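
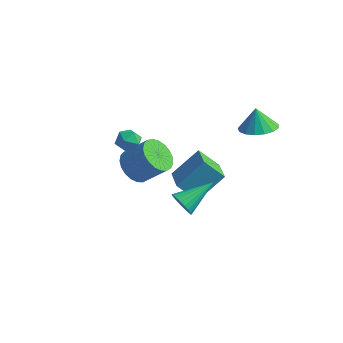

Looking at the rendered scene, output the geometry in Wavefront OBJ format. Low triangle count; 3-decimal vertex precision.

v 0.41 0.691 -1.507
v -0.635 0.371 -0.494
v 1.293 1.975 -0.192
v 0.249 1.656 0.822
v 1.491 -0.736 -0.842
v 0.447 -1.055 0.172
v 2.375 0.549 0.474
v 1.33 0.229 1.487
v 2.126 -3.578 1.553
v 2.675 -3.606 1.013
v 3.034 -1.902 2.387
v 2.471 -3.429 0.88
v 2.215 -3.275 0.85
v 1.945 -3.167 0.927
v 1.703 -3.122 1.099
v 1.525 -3.146 1.34
v 1.439 -3.236 1.614
v 1.458 -3.377 1.878
v 1.578 -3.55 2.093
v 1.782 -3.726 2.225
v 2.038 -3.88 2.255
v 2.308 -3.988 2.179
v 2.55 -4.033 2.006
v 2.727 -4.009 1.765
v 2.814 -3.92 1.492
v 2.795 -3.778 1.228
v 3.244 2.496 3.366
v 4.262 2.701 3.58
v 2.936 2.744 4.594
v 4.074 3.151 3.442
v 3.696 3.452 3.287
v 3.214 3.534 3.15
v 2.739 3.378 3.062
v 2.38 3.02 3.044
v 2.219 2.542 3.1
v 2.292 2.054 3.217
v 2.584 1.667 3.368
v 3.026 1.47 3.518
v 3.519 1.508 3.634
v 3.948 1.773 3.688
v 4.216 2.203 3.668
v -3.514 1.492 -2.108
v -2.892 0.666 -2.485
v -1.645 1.022 -1.208
v -2.266 1.848 -0.832
v -2.74 1.019 -2.732
v -1.493 1.376 -1.455
v -2.722 1.454 -2.871
v -1.475 1.811 -1.594
v -2.84 1.896 -2.879
v -1.593 2.253 -1.602
v -3.075 2.268 -2.753
v -1.828 2.624 -1.476
v -3.386 2.505 -2.516
v -2.139 2.862 -1.239
v -3.719 2.568 -2.208
v -2.472 2.924 -0.932
v -4.016 2.444 -1.883
v -2.769 2.801 -0.607
v -4.226 2.156 -1.597
v -2.979 2.512 -0.321
v -4.314 1.752 -1.4
v -3.066 2.109 -0.123
v -4.262 1.304 -1.325
v -3.015 1.661 -0.048
v -4.082 0.888 -1.385
v -2.834 1.245 -0.108
v -3.803 0.577 -1.57
v -2.556 0.933 -0.294
v -3.474 0.424 -1.849
v -2.227 0.78 -0.572
v -3.152 0.455 -2.172
v -1.905 0.811 -0.896
v -3.85 0.454 1.121
v -3.384 0.893 1.562
v -2.916 -0.373 0.958
v -2.45 0.066 1.399
v -3.05 -0.31 1.721
v -3.628 0.201 1.822
v -2.672 0.319 0.698
v -3.25 0.83 0.799
v -2.656 0.81 1.301
v -2.89 0.421 1.934
v -3.41 0.099 0.586
v -3.644 -0.29 1.219
f 2 4 1
f 5 2 1
f 1 4 3
f 3 5 1
f 2 8 4
f 6 2 5
f 6 8 2
f 4 8 3
f 7 5 3
f 3 8 7
f 7 6 5
f 8 6 7
f 10 9 12
f 10 12 11
f 12 9 13
f 12 13 11
f 13 9 14
f 13 14 11
f 14 9 15
f 14 15 11
f 15 9 16
f 15 16 11
f 16 9 17
f 16 17 11
f 17 9 18
f 17 18 11
f 18 9 19
f 18 19 11
f 19 9 20
f 19 20 11
f 20 9 21
f 20 21 11
f 21 9 22
f 21 22 11
f 22 9 23
f 22 23 11
f 23 9 24
f 23 24 11
f 24 9 25
f 24 25 11
f 25 9 26
f 25 26 11
f 26 9 10
f 26 10 11
f 28 27 30
f 28 30 29
f 30 27 31
f 30 31 29
f 31 27 32
f 31 32 29
f 32 27 33
f 32 33 29
f 33 27 34
f 33 34 29
f 34 27 35
f 34 35 29
f 35 27 36
f 35 36 29
f 36 27 37
f 36 37 29
f 37 27 38
f 37 38 29
f 38 27 39
f 38 39 29
f 39 27 40
f 39 40 29
f 40 27 41
f 40 41 29
f 41 27 28
f 41 28 29
f 43 42 46
f 43 46 44
f 44 46 47
f 44 47 45
f 46 42 48
f 46 48 47
f 47 48 49
f 47 49 45
f 48 42 50
f 48 50 49
f 49 50 51
f 49 51 45
f 50 42 52
f 50 52 51
f 51 52 53
f 51 53 45
f 52 42 54
f 52 54 53
f 53 54 55
f 53 55 45
f 54 42 56
f 54 56 55
f 55 56 57
f 55 57 45
f 56 42 58
f 56 58 57
f 57 58 59
f 57 59 45
f 58 42 60
f 58 60 59
f 59 60 61
f 59 61 45
f 60 42 62
f 60 62 61
f 61 62 63
f 61 63 45
f 62 42 64
f 62 64 63
f 63 64 65
f 63 65 45
f 64 42 66
f 64 66 65
f 65 66 67
f 65 67 45
f 66 42 68
f 66 68 67
f 67 68 69
f 67 69 45
f 68 42 70
f 68 70 69
f 69 70 71
f 69 71 45
f 70 42 72
f 70 72 71
f 71 72 73
f 71 73 45
f 72 42 43
f 72 43 73
f 73 43 44
f 73 44 45
f 74 85 79
f 74 79 75
f 74 75 81
f 74 81 84
f 74 84 85
f 75 79 83
f 79 85 78
f 85 84 76
f 84 81 80
f 81 75 82
f 77 83 78
f 77 78 76
f 77 76 80
f 77 80 82
f 77 82 83
f 78 83 79
f 76 78 85
f 80 76 84
f 82 80 81
f 83 82 75



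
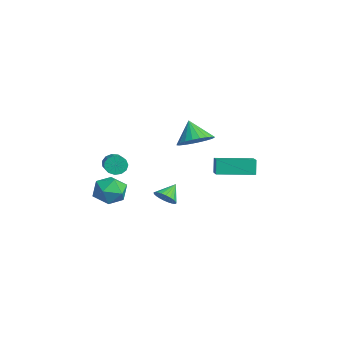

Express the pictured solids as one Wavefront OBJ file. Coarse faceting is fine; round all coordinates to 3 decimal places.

v 2.733 -0.527 2.644
v 3.552 -0.592 3.178
v 1.987 -0.633 3.776
v 3.495 -0.214 3.175
v 3.321 0.116 3.091
v 3.058 0.349 2.94
v 2.746 0.448 2.743
v 2.431 0.398 2.531
v 2.163 0.208 2.337
v 1.981 -0.094 2.189
v 1.914 -0.462 2.11
v 1.971 -0.84 2.113
v 2.145 -1.171 2.196
v 2.408 -1.403 2.348
v 2.72 -1.502 2.545
v 3.035 -1.453 2.757
v 3.303 -1.262 2.951
v 3.485 -0.96 3.099
v -3.538 -0.016 -4.294
v -2.901 0.064 -3.99
v -3.982 0.756 -3.566
v -2.891 0.257 -4.189
v -2.979 0.408 -4.403
v -3.153 0.495 -4.601
v -3.385 0.504 -4.752
v -3.64 0.433 -4.833
v -3.88 0.295 -4.833
v -4.068 0.109 -4.75
v -4.175 -0.096 -4.597
v -4.185 -0.289 -4.399
v -4.097 -0.44 -4.184
v -3.923 -0.527 -3.986
v -3.691 -0.536 -3.835
v -3.436 -0.466 -3.754
v -3.196 -0.327 -3.755
v -3.008 -0.141 -3.838
v -3.927 -2.736 -1.436
v -3.675 -2.527 -1.974
v -1.901 -2.935 -1.302
v -2.153 -3.144 -0.764
v -3.693 -2.247 -1.756
v -1.919 -2.655 -1.085
v -3.785 -2.122 -1.437
v -2.011 -2.53 -0.765
v -3.922 -2.192 -1.117
v -2.149 -2.601 -0.446
v -4.061 -2.435 -0.899
v -2.287 -2.843 -0.227
v -4.157 -2.773 -0.851
v -2.384 -3.182 -0.179
v -4.18 -3.1 -0.988
v -2.407 -3.508 -0.317
v -4.123 -3.311 -1.268
v -2.349 -3.719 -0.596
v -4.003 -3.339 -1.601
v -2.229 -3.747 -0.929
v -3.859 -3.176 -1.882
v -2.086 -3.584 -1.21
v -3.737 -2.873 -2.021
v -1.963 -3.281 -1.349
v -4.174 -2.814 -2.564
v -3.452 -2.156 -2.924
v -3.528 -4.044 -3.516
v -2.806 -3.386 -3.876
v -2.777 -3.698 -2.883
v -3.177 -2.938 -2.295
v -3.803 -3.262 -4.145
v -4.203 -2.502 -3.557
v -3.223 -2.433 -3.901
v -2.589 -2.703 -3.121
v -4.391 -3.497 -3.319
v -3.757 -3.767 -2.539
v 1.026 1.056 -0.524
v 0.732 1.178 0.371
v 1.558 3.002 -0.616
v 1.265 3.124 0.28
v 2.195 0.756 -0.1
v 1.902 0.878 0.796
v 2.728 2.702 -0.191
v 2.434 2.824 0.704
f 2 1 4
f 2 4 3
f 4 1 5
f 4 5 3
f 5 1 6
f 5 6 3
f 6 1 7
f 6 7 3
f 7 1 8
f 7 8 3
f 8 1 9
f 8 9 3
f 9 1 10
f 9 10 3
f 10 1 11
f 10 11 3
f 11 1 12
f 11 12 3
f 12 1 13
f 12 13 3
f 13 1 14
f 13 14 3
f 14 1 15
f 14 15 3
f 15 1 16
f 15 16 3
f 16 1 17
f 16 17 3
f 17 1 18
f 17 18 3
f 18 1 2
f 18 2 3
f 20 19 22
f 20 22 21
f 22 19 23
f 22 23 21
f 23 19 24
f 23 24 21
f 24 19 25
f 24 25 21
f 25 19 26
f 25 26 21
f 26 19 27
f 26 27 21
f 27 19 28
f 27 28 21
f 28 19 29
f 28 29 21
f 29 19 30
f 29 30 21
f 30 19 31
f 30 31 21
f 31 19 32
f 31 32 21
f 32 19 33
f 32 33 21
f 33 19 34
f 33 34 21
f 34 19 35
f 34 35 21
f 35 19 36
f 35 36 21
f 36 19 20
f 36 20 21
f 38 37 41
f 38 41 39
f 39 41 42
f 39 42 40
f 41 37 43
f 41 43 42
f 42 43 44
f 42 44 40
f 43 37 45
f 43 45 44
f 44 45 46
f 44 46 40
f 45 37 47
f 45 47 46
f 46 47 48
f 46 48 40
f 47 37 49
f 47 49 48
f 48 49 50
f 48 50 40
f 49 37 51
f 49 51 50
f 50 51 52
f 50 52 40
f 51 37 53
f 51 53 52
f 52 53 54
f 52 54 40
f 53 37 55
f 53 55 54
f 54 55 56
f 54 56 40
f 55 37 57
f 55 57 56
f 56 57 58
f 56 58 40
f 57 37 59
f 57 59 58
f 58 59 60
f 58 60 40
f 59 37 38
f 59 38 60
f 60 38 39
f 60 39 40
f 61 72 66
f 61 66 62
f 61 62 68
f 61 68 71
f 61 71 72
f 62 66 70
f 66 72 65
f 72 71 63
f 71 68 67
f 68 62 69
f 64 70 65
f 64 65 63
f 64 63 67
f 64 67 69
f 64 69 70
f 65 70 66
f 63 65 72
f 67 63 71
f 69 67 68
f 70 69 62
f 74 76 73
f 77 74 73
f 73 76 75
f 75 77 73
f 74 80 76
f 78 74 77
f 78 80 74
f 76 80 75
f 79 77 75
f 75 80 79
f 79 78 77
f 80 78 79



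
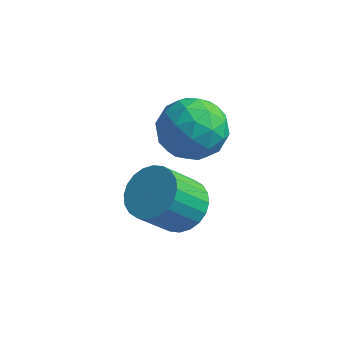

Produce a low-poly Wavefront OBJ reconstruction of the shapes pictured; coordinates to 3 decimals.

v 3.437 0.342 0.239
v 3.947 -0.289 0.069
v 3.394 -1.034 1.17
v 2.883 -0.402 1.341
v 4.127 -0.117 0.276
v 3.574 -0.862 1.377
v 4.202 0.125 0.477
v 3.648 -0.619 1.578
v 4.16 0.401 0.643
v 3.606 -0.344 1.744
v 4.008 0.667 0.746
v 3.454 -0.078 1.848
v 3.769 0.884 0.773
v 3.216 0.139 1.874
v 3.48 1.019 0.719
v 2.926 0.274 1.82
v 3.184 1.05 0.591
v 2.63 0.306 1.692
v 2.926 0.974 0.41
v 2.373 0.229 1.511
v 2.746 0.802 0.203
v 2.193 0.057 1.304
v 2.672 0.559 0.002
v 2.118 -0.185 1.103
v 2.714 0.284 -0.164
v 2.16 -0.461 0.937
v 2.866 0.018 -0.268
v 2.312 -0.727 0.834
v 3.104 -0.199 -0.294
v 2.551 -0.944 0.807
v 3.394 -0.334 -0.24
v 2.84 -1.079 0.861
v 3.69 -0.366 -0.112
v 3.136 -1.11 0.989
v 2.51 1.08 2.919
v 3.18 1.353 2.23
v 3.7 0.507 3.85
v 4.37 0.78 3.161
v 3.879 1.476 3.682
v 3.143 1.83 3.107
v 3.737 0.03 2.973
v 3.001 0.384 2.398
v 3.938 0.704 2.264
v 4.026 1.597 2.702
v 2.854 0.263 3.378
v 2.942 1.156 3.816
v 2.74 1.267 2.493
v 4.14 0.593 3.587
v 3.851 1.002 3.894
v 4.244 1.162 3.489
v 2.719 1.547 3.008
v 3.113 1.707 2.603
v 3.523 1.78 3.457
v 3.767 0.153 3.477
v 4.161 0.313 3.072
v 2.636 0.698 2.591
v 3.029 0.858 2.186
v 3.357 0.08 2.623
v 3.58 1.045 2.108
v 4.28 0.709 2.655
v 3.908 0.268 2.544
v 3.475 0.476 2.206
v 3.632 1.571 2.365
v 4.331 1.234 2.912
v 4.042 1.643 3.219
v 3.61 1.851 2.88
v 4.077 1.189 2.385
v 2.549 0.626 3.168
v 3.248 0.289 3.715
v 3.27 0.009 3.2
v 2.838 0.217 2.861
v 2.6 1.151 3.425
v 3.3 0.815 3.972
v 3.405 1.384 3.874
v 2.972 1.592 3.536
v 2.803 0.671 3.695
f 2 1 5
f 2 5 3
f 3 5 6
f 3 6 4
f 5 1 7
f 5 7 6
f 6 7 8
f 6 8 4
f 7 1 9
f 7 9 8
f 8 9 10
f 8 10 4
f 9 1 11
f 9 11 10
f 10 11 12
f 10 12 4
f 11 1 13
f 11 13 12
f 12 13 14
f 12 14 4
f 13 1 15
f 13 15 14
f 14 15 16
f 14 16 4
f 15 1 17
f 15 17 16
f 16 17 18
f 16 18 4
f 17 1 19
f 17 19 18
f 18 19 20
f 18 20 4
f 19 1 21
f 19 21 20
f 20 21 22
f 20 22 4
f 21 1 23
f 21 23 22
f 22 23 24
f 22 24 4
f 23 1 25
f 23 25 24
f 24 25 26
f 24 26 4
f 25 1 27
f 25 27 26
f 26 27 28
f 26 28 4
f 27 1 29
f 27 29 28
f 28 29 30
f 28 30 4
f 29 1 31
f 29 31 30
f 30 31 32
f 30 32 4
f 31 1 33
f 31 33 32
f 32 33 34
f 32 34 4
f 33 1 2
f 33 2 34
f 34 2 3
f 34 3 4
f 35 72 51
f 72 46 75
f 51 75 40
f 72 75 51
f 35 51 47
f 51 40 52
f 47 52 36
f 51 52 47
f 35 47 56
f 47 36 57
f 56 57 42
f 47 57 56
f 35 56 68
f 56 42 71
f 68 71 45
f 56 71 68
f 35 68 72
f 68 45 76
f 72 76 46
f 68 76 72
f 36 52 63
f 52 40 66
f 63 66 44
f 52 66 63
f 40 75 53
f 75 46 74
f 53 74 39
f 75 74 53
f 46 76 73
f 76 45 69
f 73 69 37
f 76 69 73
f 45 71 70
f 71 42 58
f 70 58 41
f 71 58 70
f 42 57 62
f 57 36 59
f 62 59 43
f 57 59 62
f 38 64 50
f 64 44 65
f 50 65 39
f 64 65 50
f 38 50 48
f 50 39 49
f 48 49 37
f 50 49 48
f 38 48 55
f 48 37 54
f 55 54 41
f 48 54 55
f 38 55 60
f 55 41 61
f 60 61 43
f 55 61 60
f 38 60 64
f 60 43 67
f 64 67 44
f 60 67 64
f 39 65 53
f 65 44 66
f 53 66 40
f 65 66 53
f 37 49 73
f 49 39 74
f 73 74 46
f 49 74 73
f 41 54 70
f 54 37 69
f 70 69 45
f 54 69 70
f 43 61 62
f 61 41 58
f 62 58 42
f 61 58 62
f 44 67 63
f 67 43 59
f 63 59 36
f 67 59 63



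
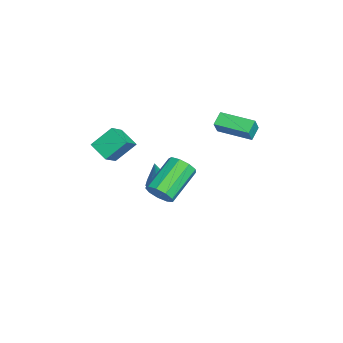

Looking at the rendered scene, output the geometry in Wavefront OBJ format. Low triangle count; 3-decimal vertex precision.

v -1.946 2.401 0.895
v -2.603 2.746 1.367
v -1.102 4.134 0.802
v -1.76 4.48 1.274
v -1.44 2.2 1.746
v -2.098 2.546 2.218
v -0.597 3.934 1.653
v -1.254 4.279 2.125
v 3.038 -0.505 -0.332
v 3.607 -0.187 0.132
v 2.09 0.943 1.216
v 1.522 0.625 0.752
v 3.527 0.128 -0.308
v 2.01 1.258 0.776
v 3.218 0.147 -0.76
v 1.701 1.277 0.324
v 2.825 -0.139 -1.011
v 1.309 0.99 0.073
v 2.532 -0.597 -0.945
v 1.015 0.533 0.139
v 2.476 -1.011 -0.592
v 0.959 0.119 0.492
v 2.683 -1.189 -0.117
v 1.166 -0.059 0.967
v 3.056 -1.046 0.257
v 1.539 0.084 1.341
v 3.421 -0.651 0.355
v 1.904 0.479 1.439
v -1.895 -0.61 -3.12
v -1.426 -1.047 -3.315
v -1.205 -0.79 -1.06
v -1.26 -0.62 -3.334
v -1.391 -0.188 -3.252
v -1.758 0.046 -3.108
v -2.189 -0.027 -2.97
v -2.483 -0.372 -2.902
v -2.501 -0.829 -2.936
v -2.236 -1.183 -3.056
v -1.812 -1.269 -3.206
v 0.391 -3.415 1.339
v 1.313 -3.866 2.104
v 0.07 -2.382 2.335
v 0.992 -2.834 3.1
v 1.188 -2.666 0.82
v 2.11 -3.118 1.585
v 0.867 -1.634 1.816
v 1.789 -2.085 2.581
f 2 4 1
f 5 2 1
f 1 4 3
f 3 5 1
f 2 8 4
f 6 2 5
f 6 8 2
f 4 8 3
f 7 5 3
f 3 8 7
f 7 6 5
f 8 6 7
f 10 9 13
f 10 13 11
f 11 13 14
f 11 14 12
f 13 9 15
f 13 15 14
f 14 15 16
f 14 16 12
f 15 9 17
f 15 17 16
f 16 17 18
f 16 18 12
f 17 9 19
f 17 19 18
f 18 19 20
f 18 20 12
f 19 9 21
f 19 21 20
f 20 21 22
f 20 22 12
f 21 9 23
f 21 23 22
f 22 23 24
f 22 24 12
f 23 9 25
f 23 25 24
f 24 25 26
f 24 26 12
f 25 9 27
f 25 27 26
f 26 27 28
f 26 28 12
f 27 9 10
f 27 10 28
f 28 10 11
f 28 11 12
f 30 29 32
f 30 32 31
f 32 29 33
f 32 33 31
f 33 29 34
f 33 34 31
f 34 29 35
f 34 35 31
f 35 29 36
f 35 36 31
f 36 29 37
f 36 37 31
f 37 29 38
f 37 38 31
f 38 29 39
f 38 39 31
f 39 29 30
f 39 30 31
f 41 43 40
f 44 41 40
f 40 43 42
f 42 44 40
f 41 47 43
f 45 41 44
f 45 47 41
f 43 47 42
f 46 44 42
f 42 47 46
f 46 45 44
f 47 45 46



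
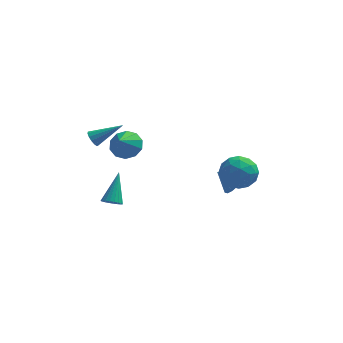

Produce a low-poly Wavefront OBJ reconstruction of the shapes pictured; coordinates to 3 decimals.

v -3.879 -1.937 3.013
v -3.655 -1.735 2.577
v -2.321 -1.643 3.947
v -3.784 -1.506 2.719
v -3.943 -1.414 2.955
v -4.081 -1.488 3.209
v -4.155 -1.704 3.401
v -4.142 -1.995 3.469
v -4.045 -2.267 3.393
v -3.895 -2.434 3.196
v -3.74 -2.443 2.941
v -3.629 -2.292 2.708
v -3.598 -2.028 2.573
v -3.026 -1.335 -2.447
v -2.756 -0.96 -2.845
v -2.754 0.035 -0.973
v -2.984 -0.893 -2.865
v -3.218 -0.894 -2.821
v -3.423 -0.962 -2.721
v -3.567 -1.086 -2.578
v -3.629 -1.249 -2.416
v -3.599 -1.424 -2.258
v -3.482 -1.586 -2.129
v -3.295 -1.71 -2.048
v -3.068 -1.777 -2.028
v -2.834 -1.776 -2.072
v -2.629 -1.708 -2.172
v -2.485 -1.584 -2.315
v -2.423 -1.421 -2.477
v -2.453 -1.246 -2.635
v -2.57 -1.084 -2.764
v 3.242 -2.624 1.372
v 4.197 -2.947 0.947
v 3.403 -3.833 2.653
v 4.358 -4.156 2.228
v 4.274 -3.173 2.7
v 4.174 -2.426 1.908
v 3.426 -4.354 1.692
v 3.326 -3.607 0.9
v 4.31 -4.016 1.145
v 4.834 -3.286 1.768
v 2.766 -3.494 1.832
v 3.29 -2.764 2.455
v 3.705 -2.679 1.047
v 3.895 -4.101 2.553
v 3.845 -3.523 2.83
v 4.406 -3.713 2.581
v 3.692 -2.373 1.612
v 4.253 -2.563 1.362
v 4.298 -2.696 2.393
v 3.347 -4.217 2.238
v 3.908 -4.407 1.988
v 3.194 -3.067 1.019
v 3.755 -3.257 0.77
v 3.302 -4.084 1.207
v 4.333 -3.497 0.913
v 4.428 -4.208 1.666
v 3.88 -4.325 1.351
v 3.821 -3.885 0.886
v 4.641 -3.068 1.28
v 4.736 -3.779 2.033
v 4.686 -3.202 2.31
v 4.628 -2.762 1.845
v 4.708 -3.697 1.396
v 2.864 -3.001 1.567
v 2.959 -3.712 2.32
v 2.972 -4.018 1.755
v 2.914 -3.578 1.29
v 3.172 -2.572 1.934
v 3.267 -3.283 2.687
v 3.779 -2.895 2.714
v 3.72 -2.455 2.249
v 2.892 -3.083 2.204
v -2.358 0.15 1.188
v -1.485 0.257 1.52
v -2.622 -0.87 2.212
v -1.831 0.629 1.801
v -2.378 0.819 1.848
v -2.917 0.753 1.643
v -3.243 0.456 1.264
v -3.231 0.043 0.856
v -2.885 -0.329 0.574
v -2.337 -0.519 0.527
v -1.798 -0.452 0.732
v -1.472 -0.156 1.111
v 3.392 3.296 -3.787
v 3.955 3.156 -3.048
v 2.408 3.324 -3.033
v 3.931 3.639 -3.097
v 3.762 4.031 -3.332
v 3.494 4.226 -3.688
v 3.198 4.172 -4.071
v 2.955 3.883 -4.378
v 2.828 3.437 -4.527
v 2.853 2.954 -4.477
v 3.022 2.562 -4.243
v 3.29 2.367 -3.887
v 3.585 2.421 -3.504
v 3.829 2.71 -3.197
f 2 1 4
f 2 4 3
f 4 1 5
f 4 5 3
f 5 1 6
f 5 6 3
f 6 1 7
f 6 7 3
f 7 1 8
f 7 8 3
f 8 1 9
f 8 9 3
f 9 1 10
f 9 10 3
f 10 1 11
f 10 11 3
f 11 1 12
f 11 12 3
f 12 1 13
f 12 13 3
f 13 1 2
f 13 2 3
f 15 14 17
f 15 17 16
f 17 14 18
f 17 18 16
f 18 14 19
f 18 19 16
f 19 14 20
f 19 20 16
f 20 14 21
f 20 21 16
f 21 14 22
f 21 22 16
f 22 14 23
f 22 23 16
f 23 14 24
f 23 24 16
f 24 14 25
f 24 25 16
f 25 14 26
f 25 26 16
f 26 14 27
f 26 27 16
f 27 14 28
f 27 28 16
f 28 14 29
f 28 29 16
f 29 14 30
f 29 30 16
f 30 14 31
f 30 31 16
f 31 14 15
f 31 15 16
f 32 69 48
f 69 43 72
f 48 72 37
f 69 72 48
f 32 48 44
f 48 37 49
f 44 49 33
f 48 49 44
f 32 44 53
f 44 33 54
f 53 54 39
f 44 54 53
f 32 53 65
f 53 39 68
f 65 68 42
f 53 68 65
f 32 65 69
f 65 42 73
f 69 73 43
f 65 73 69
f 33 49 60
f 49 37 63
f 60 63 41
f 49 63 60
f 37 72 50
f 72 43 71
f 50 71 36
f 72 71 50
f 43 73 70
f 73 42 66
f 70 66 34
f 73 66 70
f 42 68 67
f 68 39 55
f 67 55 38
f 68 55 67
f 39 54 59
f 54 33 56
f 59 56 40
f 54 56 59
f 35 61 47
f 61 41 62
f 47 62 36
f 61 62 47
f 35 47 45
f 47 36 46
f 45 46 34
f 47 46 45
f 35 45 52
f 45 34 51
f 52 51 38
f 45 51 52
f 35 52 57
f 52 38 58
f 57 58 40
f 52 58 57
f 35 57 61
f 57 40 64
f 61 64 41
f 57 64 61
f 36 62 50
f 62 41 63
f 50 63 37
f 62 63 50
f 34 46 70
f 46 36 71
f 70 71 43
f 46 71 70
f 38 51 67
f 51 34 66
f 67 66 42
f 51 66 67
f 40 58 59
f 58 38 55
f 59 55 39
f 58 55 59
f 41 64 60
f 64 40 56
f 60 56 33
f 64 56 60
f 75 74 77
f 75 77 76
f 77 74 78
f 77 78 76
f 78 74 79
f 78 79 76
f 79 74 80
f 79 80 76
f 80 74 81
f 80 81 76
f 81 74 82
f 81 82 76
f 82 74 83
f 82 83 76
f 83 74 84
f 83 84 76
f 84 74 85
f 84 85 76
f 85 74 75
f 85 75 76
f 87 86 89
f 87 89 88
f 89 86 90
f 89 90 88
f 90 86 91
f 90 91 88
f 91 86 92
f 91 92 88
f 92 86 93
f 92 93 88
f 93 86 94
f 93 94 88
f 94 86 95
f 94 95 88
f 95 86 96
f 95 96 88
f 96 86 97
f 96 97 88
f 97 86 98
f 97 98 88
f 98 86 99
f 98 99 88
f 99 86 87
f 99 87 88



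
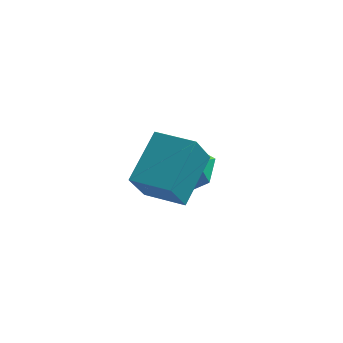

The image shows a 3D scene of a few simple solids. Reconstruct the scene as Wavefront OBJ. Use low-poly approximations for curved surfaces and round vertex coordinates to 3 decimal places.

v -2.409 0.616 -3.094
v -2.488 -0.412 -1.793
v -2.214 2.243 -1.796
v -2.293 1.215 -0.495
v -0.947 0.465 -3.125
v -1.026 -0.563 -1.824
v -0.752 2.092 -1.827
v -0.831 1.064 -0.526
v -2.301 4.823 -3.68
v -1.415 4.317 -3.384
v -3.005 3.323 -4.136
v -2.119 2.817 -3.84
v -2.746 3.265 -3.108
v -2.31 4.192 -2.826
v -2.11 3.448 -4.694
v -1.674 4.375 -4.412
v -1.297 3.468 -4.01
v -1.69 3.354 -3.03
v -2.73 4.286 -4.49
v -3.123 4.172 -3.51
f 2 4 1
f 5 2 1
f 1 4 3
f 3 5 1
f 2 8 4
f 6 2 5
f 6 8 2
f 4 8 3
f 7 5 3
f 3 8 7
f 7 6 5
f 8 6 7
f 9 20 14
f 9 14 10
f 9 10 16
f 9 16 19
f 9 19 20
f 10 14 18
f 14 20 13
f 20 19 11
f 19 16 15
f 16 10 17
f 12 18 13
f 12 13 11
f 12 11 15
f 12 15 17
f 12 17 18
f 13 18 14
f 11 13 20
f 15 11 19
f 17 15 16
f 18 17 10



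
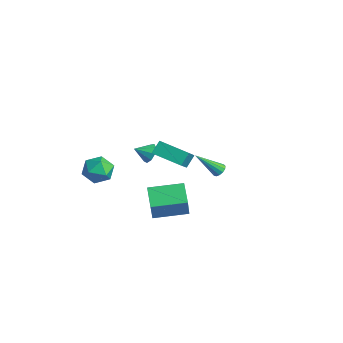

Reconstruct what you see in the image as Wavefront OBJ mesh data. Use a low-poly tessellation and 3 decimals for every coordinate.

v -2.709 -3.021 -0.679
v -1.796 -2.726 -0.994
v -2.584 -4.374 -1.586
v -1.671 -4.079 -1.901
v -1.808 -4.358 -0.94
v -1.885 -3.522 -0.38
v -2.495 -3.578 -2.2
v -2.572 -2.742 -1.64
v -1.664 -3.07 -1.934
v -1.239 -3.552 -1.155
v -3.141 -3.548 -1.425
v -2.716 -4.03 -0.646
v -0.267 -1.316 0.469
v 0.027 -1.075 1.033
v -0.553 -2.144 0.971
v -0.416 -0.935 1.012
v -0.79 -0.973 0.737
v -0.918 -1.171 0.337
v -0.743 -1.437 -0.002
v -0.344 -1.646 -0.12
v 0.09 -1.701 0.037
v 0.357 -1.575 0.396
v 0.332 -1.328 0.79
v 1.365 -2.135 1.802
v 1.171 -1.528 2.465
v 0.12 -1.028 0.426
v -0.074 -0.422 1.09
v 2.794 -1.138 1.31
v 2.6 -0.532 1.974
v 1.549 -0.032 -0.065
v 1.355 0.575 0.598
v -2.396 4.628 -4.592
v -2.148 4.26 -4.822
v -3.004 3.332 -3.168
v -1.967 4.376 -4.639
v -1.923 4.572 -4.442
v -2.029 4.786 -4.292
v -2.252 4.95 -4.238
v -2.52 5.012 -4.296
v -2.749 4.952 -4.449
v -2.867 4.789 -4.647
v -2.834 4.575 -4.827
v -2.663 4.378 -4.934
v -2.407 4.261 -4.931
v 0.149 -1.62 -3.004
v 0.7 -2.053 -1.521
v 1.014 0.226 -2.786
v 1.565 -0.208 -1.303
v 1.395 -2.132 -3.617
v 1.946 -2.566 -2.134
v 2.26 -0.287 -3.399
v 2.811 -0.72 -1.916
f 1 12 6
f 1 6 2
f 1 2 8
f 1 8 11
f 1 11 12
f 2 6 10
f 6 12 5
f 12 11 3
f 11 8 7
f 8 2 9
f 4 10 5
f 4 5 3
f 4 3 7
f 4 7 9
f 4 9 10
f 5 10 6
f 3 5 12
f 7 3 11
f 9 7 8
f 10 9 2
f 14 13 16
f 14 16 15
f 16 13 17
f 16 17 15
f 17 13 18
f 17 18 15
f 18 13 19
f 18 19 15
f 19 13 20
f 19 20 15
f 20 13 21
f 20 21 15
f 21 13 22
f 21 22 15
f 22 13 23
f 22 23 15
f 23 13 14
f 23 14 15
f 25 27 24
f 28 25 24
f 24 27 26
f 26 28 24
f 25 31 27
f 29 25 28
f 29 31 25
f 27 31 26
f 30 28 26
f 26 31 30
f 30 29 28
f 31 29 30
f 33 32 35
f 33 35 34
f 35 32 36
f 35 36 34
f 36 32 37
f 36 37 34
f 37 32 38
f 37 38 34
f 38 32 39
f 38 39 34
f 39 32 40
f 39 40 34
f 40 32 41
f 40 41 34
f 41 32 42
f 41 42 34
f 42 32 43
f 42 43 34
f 43 32 44
f 43 44 34
f 44 32 33
f 44 33 34
f 46 48 45
f 49 46 45
f 45 48 47
f 47 49 45
f 46 52 48
f 50 46 49
f 50 52 46
f 48 52 47
f 51 49 47
f 47 52 51
f 51 50 49
f 52 50 51



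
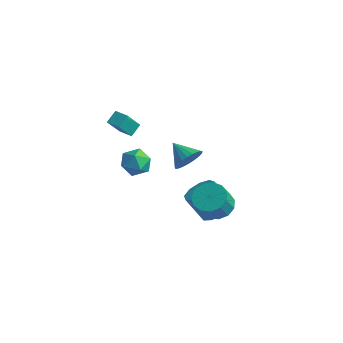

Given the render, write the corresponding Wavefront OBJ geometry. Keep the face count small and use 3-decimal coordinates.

v -3.517 0.631 -1.184
v -2.897 0.721 -0.327
v -2.403 -0.481 -1.873
v -1.783 -0.391 -1.016
v -2.726 -0.875 -0.942
v -3.414 -0.187 -0.516
v -1.886 0.427 -1.684
v -2.574 1.115 -1.258
v -1.889 0.594 -0.636
v -2.408 -0.21 -0.177
v -2.892 0.45 -2.023
v -3.411 -0.354 -1.564
v 2.707 1.382 -2.766
v 3.413 2.107 -2.389
v 3.639 1.144 -0.958
v 2.933 0.418 -1.334
v 2.865 2.279 -2.187
v 3.092 1.316 -0.755
v 2.268 2.167 -2.168
v 2.494 1.203 -0.737
v 1.809 1.805 -2.339
v 2.036 0.841 -0.908
v 1.636 1.308 -2.645
v 1.863 0.345 -1.214
v 1.802 0.835 -2.99
v 2.029 -0.128 -1.559
v 2.256 0.536 -3.264
v 2.483 -0.427 -1.832
v 2.853 0.505 -3.379
v 3.079 -0.458 -1.948
v 3.403 0.752 -3.3
v 3.63 -0.211 -1.868
v 3.732 1.199 -3.051
v 3.959 0.236 -1.619
v 3.736 1.704 -2.711
v 3.963 0.741 -1.28
v 1.79 2.429 -4.472
v 2.679 2.633 -3.858
v 1.679 2.156 -2.253
v 0.79 1.951 -2.868
v 2.266 3.258 -3.929
v 1.266 2.781 -2.324
v 1.63 3.495 -4.254
v 0.631 3.018 -2.65
v 1.069 3.233 -4.682
v 0.07 2.756 -3.077
v 0.846 2.595 -5.011
v -0.154 2.117 -3.407
v 1.064 1.879 -5.089
v 0.064 1.401 -3.484
v 1.621 1.42 -4.877
v 0.622 0.943 -3.273
v 2.258 1.433 -4.477
v 1.258 0.956 -2.872
v 2.676 1.912 -4.074
v 1.676 1.435 -2.469
v -2.407 -2.432 4.066
v -2.452 -1.681 4.612
v -2.326 -1.507 2.8
v -2.37 -0.756 3.347
v -1.45 -2.424 4.133
v -1.494 -1.673 4.68
v -1.368 -1.499 2.868
v -1.413 -0.748 3.414
v 0.943 0.839 0.637
v 1.318 0.308 1.396
v -0.423 0.941 1.383
v 1.406 0.672 1.507
v 1.424 1.061 1.485
v 1.368 1.416 1.334
v 1.247 1.683 1.076
v 1.08 1.822 0.752
v 0.892 1.811 0.41
v 0.712 1.652 0.103
v 0.567 1.369 -0.123
v 0.479 1.005 -0.234
v 0.462 0.616 -0.212
v 0.518 0.261 -0.061
v 0.639 -0.006 0.197
v 0.805 -0.145 0.521
v 0.993 -0.134 0.863
v 1.173 0.025 1.17
f 1 12 6
f 1 6 2
f 1 2 8
f 1 8 11
f 1 11 12
f 2 6 10
f 6 12 5
f 12 11 3
f 11 8 7
f 8 2 9
f 4 10 5
f 4 5 3
f 4 3 7
f 4 7 9
f 4 9 10
f 5 10 6
f 3 5 12
f 7 3 11
f 9 7 8
f 10 9 2
f 14 13 17
f 14 17 15
f 15 17 18
f 15 18 16
f 17 13 19
f 17 19 18
f 18 19 20
f 18 20 16
f 19 13 21
f 19 21 20
f 20 21 22
f 20 22 16
f 21 13 23
f 21 23 22
f 22 23 24
f 22 24 16
f 23 13 25
f 23 25 24
f 24 25 26
f 24 26 16
f 25 13 27
f 25 27 26
f 26 27 28
f 26 28 16
f 27 13 29
f 27 29 28
f 28 29 30
f 28 30 16
f 29 13 31
f 29 31 30
f 30 31 32
f 30 32 16
f 31 13 33
f 31 33 32
f 32 33 34
f 32 34 16
f 33 13 35
f 33 35 34
f 34 35 36
f 34 36 16
f 35 13 14
f 35 14 36
f 36 14 15
f 36 15 16
f 38 37 41
f 38 41 39
f 39 41 42
f 39 42 40
f 41 37 43
f 41 43 42
f 42 43 44
f 42 44 40
f 43 37 45
f 43 45 44
f 44 45 46
f 44 46 40
f 45 37 47
f 45 47 46
f 46 47 48
f 46 48 40
f 47 37 49
f 47 49 48
f 48 49 50
f 48 50 40
f 49 37 51
f 49 51 50
f 50 51 52
f 50 52 40
f 51 37 53
f 51 53 52
f 52 53 54
f 52 54 40
f 53 37 55
f 53 55 54
f 54 55 56
f 54 56 40
f 55 37 38
f 55 38 56
f 56 38 39
f 56 39 40
f 58 60 57
f 61 58 57
f 57 60 59
f 59 61 57
f 58 64 60
f 62 58 61
f 62 64 58
f 60 64 59
f 63 61 59
f 59 64 63
f 63 62 61
f 64 62 63
f 66 65 68
f 66 68 67
f 68 65 69
f 68 69 67
f 69 65 70
f 69 70 67
f 70 65 71
f 70 71 67
f 71 65 72
f 71 72 67
f 72 65 73
f 72 73 67
f 73 65 74
f 73 74 67
f 74 65 75
f 74 75 67
f 75 65 76
f 75 76 67
f 76 65 77
f 76 77 67
f 77 65 78
f 77 78 67
f 78 65 79
f 78 79 67
f 79 65 80
f 79 80 67
f 80 65 81
f 80 81 67
f 81 65 82
f 81 82 67
f 82 65 66
f 82 66 67



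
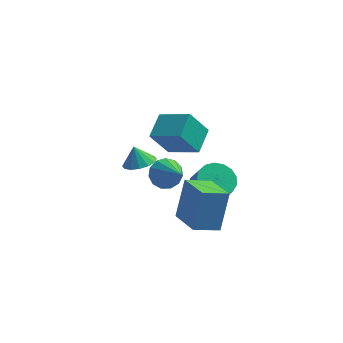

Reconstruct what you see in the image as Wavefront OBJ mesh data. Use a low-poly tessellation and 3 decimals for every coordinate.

v -3.491 2.067 -1.304
v -2.998 1.469 -1.007
v -3.789 2.293 -0.356
v -2.753 1.821 -1.014
v -2.705 2.24 -1.098
v -2.868 2.612 -1.239
v -3.198 2.838 -1.396
v -3.606 2.857 -1.529
v -3.983 2.665 -1.602
v -4.228 2.312 -1.595
v -4.276 1.894 -1.51
v -4.113 1.522 -1.37
v -3.783 1.296 -1.212
v -3.375 1.276 -1.079
v -2.409 3.215 -3.01
v -2.114 2.79 -3.722
v -1.491 1.845 -1.81
v -1.768 3.125 -3.605
v -1.625 3.488 -3.299
v -1.731 3.765 -2.902
v -2.052 3.867 -2.539
v -2.488 3.762 -2.325
v -2.898 3.484 -2.329
v -3.153 3.12 -2.549
v -3.172 2.787 -2.915
v -2.949 2.589 -3.312
v -2.555 2.59 -3.612
v -1.225 -0.947 3.333
v -0.938 0.302 3.872
v -2.676 -0.328 2.673
v -2.389 0.921 3.211
v -0.431 -0.541 1.969
v -0.144 0.708 2.507
v -1.882 0.078 1.308
v -1.595 1.327 1.847
v -1.333 -1.722 -1.626
v -1.025 -0.9 0.26
v -0.192 -1.146 -2.063
v 0.116 -0.325 -0.177
v -0.376 -3.235 -1.123
v -0.068 -2.414 0.763
v 0.765 -2.66 -1.56
v 1.073 -1.838 0.326
v -0.227 1.619 -2.398
v 0.524 1.261 -2.895
v 0.999 0.682 -1.759
v 0.247 1.041 -1.262
v 0.676 1.674 -2.747
v 1.15 1.096 -1.612
v 0.62 2.075 -2.52
v 1.095 1.496 -1.384
v 0.37 2.372 -2.264
v 0.845 1.793 -1.129
v -0.016 2.496 -2.039
v 0.458 1.917 -0.904
v -0.451 2.419 -1.897
v 0.023 1.84 -0.761
v -0.835 2.159 -1.869
v -0.36 1.581 -0.733
v -1.08 1.776 -1.962
v -0.605 1.197 -0.826
v -1.129 1.356 -2.155
v -0.654 0.778 -1.019
v -0.972 0.997 -2.404
v -0.497 0.419 -1.268
v -0.644 0.781 -2.651
v -0.169 0.202 -1.516
v -0.221 0.756 -2.84
v 0.254 0.178 -1.705
v 0.201 0.93 -2.928
v 0.676 0.351 -1.793
f 2 1 4
f 2 4 3
f 4 1 5
f 4 5 3
f 5 1 6
f 5 6 3
f 6 1 7
f 6 7 3
f 7 1 8
f 7 8 3
f 8 1 9
f 8 9 3
f 9 1 10
f 9 10 3
f 10 1 11
f 10 11 3
f 11 1 12
f 11 12 3
f 12 1 13
f 12 13 3
f 13 1 14
f 13 14 3
f 14 1 2
f 14 2 3
f 16 15 18
f 16 18 17
f 18 15 19
f 18 19 17
f 19 15 20
f 19 20 17
f 20 15 21
f 20 21 17
f 21 15 22
f 21 22 17
f 22 15 23
f 22 23 17
f 23 15 24
f 23 24 17
f 24 15 25
f 24 25 17
f 25 15 26
f 25 26 17
f 26 15 27
f 26 27 17
f 27 15 16
f 27 16 17
f 29 31 28
f 32 29 28
f 28 31 30
f 30 32 28
f 29 35 31
f 33 29 32
f 33 35 29
f 31 35 30
f 34 32 30
f 30 35 34
f 34 33 32
f 35 33 34
f 37 39 36
f 40 37 36
f 36 39 38
f 38 40 36
f 37 43 39
f 41 37 40
f 41 43 37
f 39 43 38
f 42 40 38
f 38 43 42
f 42 41 40
f 43 41 42
f 45 44 48
f 45 48 46
f 46 48 49
f 46 49 47
f 48 44 50
f 48 50 49
f 49 50 51
f 49 51 47
f 50 44 52
f 50 52 51
f 51 52 53
f 51 53 47
f 52 44 54
f 52 54 53
f 53 54 55
f 53 55 47
f 54 44 56
f 54 56 55
f 55 56 57
f 55 57 47
f 56 44 58
f 56 58 57
f 57 58 59
f 57 59 47
f 58 44 60
f 58 60 59
f 59 60 61
f 59 61 47
f 60 44 62
f 60 62 61
f 61 62 63
f 61 63 47
f 62 44 64
f 62 64 63
f 63 64 65
f 63 65 47
f 64 44 66
f 64 66 65
f 65 66 67
f 65 67 47
f 66 44 68
f 66 68 67
f 67 68 69
f 67 69 47
f 68 44 70
f 68 70 69
f 69 70 71
f 69 71 47
f 70 44 45
f 70 45 71
f 71 45 46
f 71 46 47



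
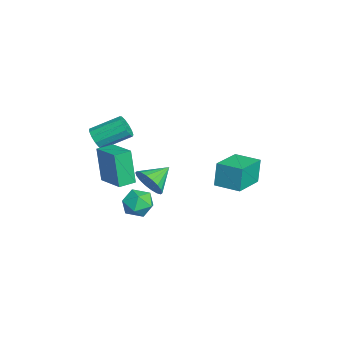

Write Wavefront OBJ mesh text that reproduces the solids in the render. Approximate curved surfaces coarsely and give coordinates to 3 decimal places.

v 0.106 -4.006 1.558
v 0.582 -4.246 2.012
v 0.591 -2.714 2.815
v 0.114 -2.474 2.362
v 0.784 -4.09 1.711
v 0.792 -2.558 2.514
v 0.77 -3.907 1.362
v 0.779 -2.375 2.165
v 0.545 -3.755 1.075
v 0.554 -2.223 1.878
v 0.181 -3.683 0.942
v 0.19 -2.151 1.745
v -0.207 -3.714 1.004
v -0.198 -2.182 1.808
v -0.496 -3.837 1.243
v -0.487 -2.305 2.046
v -0.594 -4.014 1.582
v -0.585 -2.482 2.385
v -0.47 -4.189 1.913
v -0.461 -2.656 2.716
v -0.163 -4.305 2.132
v -0.154 -2.773 2.935
v 0.229 -4.327 2.168
v 0.238 -2.794 2.972
v 1.629 -3.893 -0.468
v 1.151 -4.063 1.508
v 1.196 -3.048 -0.5
v 0.717 -3.219 1.476
v 3.063 -3.141 -0.056
v 2.584 -3.312 1.92
v 2.629 -2.297 -0.088
v 2.151 -2.467 1.888
v 1.527 2.644 -0.757
v 1.253 2.796 0.628
v 2.37 3.773 -0.714
v 2.096 3.925 0.671
v 3.044 1.495 -0.331
v 2.77 1.647 1.054
v 3.887 2.624 -0.288
v 3.613 2.776 1.097
v 3.013 -1.972 -2.373
v 3.371 -2.457 -1.685
v 1.709 -1.943 -1.675
v 2.067 -2.428 -0.987
v 2.333 -1.564 -1.124
v 3.139 -1.582 -1.555
v 1.941 -2.818 -1.805
v 2.747 -2.836 -2.236
v 2.708 -2.98 -1.334
v 2.951 -2.205 -0.913
v 2.129 -2.195 -2.447
v 2.372 -1.42 -2.026
v 0.418 -1.429 -1.722
v 1.094 -1.329 -1.063
v -0.318 -0.311 -1.138
v 1.229 -1.077 -1.374
v 1.203 -0.895 -1.755
v 1.022 -0.818 -2.129
v 0.721 -0.863 -2.423
v 0.36 -1.019 -2.578
v 0.01 -1.257 -2.563
v -0.258 -1.528 -2.382
v -0.393 -1.78 -2.071
v -0.368 -1.962 -1.69
v -0.186 -2.039 -1.316
v 0.115 -1.995 -1.022
v 0.475 -1.838 -0.867
v 0.825 -1.601 -0.882
f 2 1 5
f 2 5 3
f 3 5 6
f 3 6 4
f 5 1 7
f 5 7 6
f 6 7 8
f 6 8 4
f 7 1 9
f 7 9 8
f 8 9 10
f 8 10 4
f 9 1 11
f 9 11 10
f 10 11 12
f 10 12 4
f 11 1 13
f 11 13 12
f 12 13 14
f 12 14 4
f 13 1 15
f 13 15 14
f 14 15 16
f 14 16 4
f 15 1 17
f 15 17 16
f 16 17 18
f 16 18 4
f 17 1 19
f 17 19 18
f 18 19 20
f 18 20 4
f 19 1 21
f 19 21 20
f 20 21 22
f 20 22 4
f 21 1 23
f 21 23 22
f 22 23 24
f 22 24 4
f 23 1 2
f 23 2 24
f 24 2 3
f 24 3 4
f 26 28 25
f 29 26 25
f 25 28 27
f 27 29 25
f 26 32 28
f 30 26 29
f 30 32 26
f 28 32 27
f 31 29 27
f 27 32 31
f 31 30 29
f 32 30 31
f 34 36 33
f 37 34 33
f 33 36 35
f 35 37 33
f 34 40 36
f 38 34 37
f 38 40 34
f 36 40 35
f 39 37 35
f 35 40 39
f 39 38 37
f 40 38 39
f 41 52 46
f 41 46 42
f 41 42 48
f 41 48 51
f 41 51 52
f 42 46 50
f 46 52 45
f 52 51 43
f 51 48 47
f 48 42 49
f 44 50 45
f 44 45 43
f 44 43 47
f 44 47 49
f 44 49 50
f 45 50 46
f 43 45 52
f 47 43 51
f 49 47 48
f 50 49 42
f 54 53 56
f 54 56 55
f 56 53 57
f 56 57 55
f 57 53 58
f 57 58 55
f 58 53 59
f 58 59 55
f 59 53 60
f 59 60 55
f 60 53 61
f 60 61 55
f 61 53 62
f 61 62 55
f 62 53 63
f 62 63 55
f 63 53 64
f 63 64 55
f 64 53 65
f 64 65 55
f 65 53 66
f 65 66 55
f 66 53 67
f 66 67 55
f 67 53 68
f 67 68 55
f 68 53 54
f 68 54 55



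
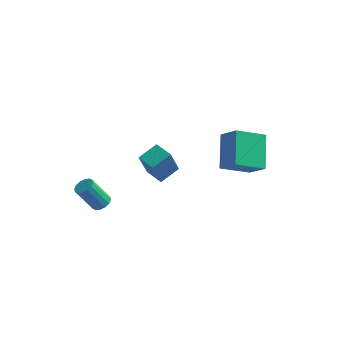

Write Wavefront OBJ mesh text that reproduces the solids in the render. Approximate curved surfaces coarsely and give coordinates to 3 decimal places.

v -1.421 1.343 -4.157
v -1.632 0.659 -2.538
v -2.393 1.926 -4.038
v -2.604 1.242 -2.419
v -0.776 2.318 -3.661
v -0.987 1.634 -2.042
v -1.748 2.901 -3.542
v -1.959 2.217 -1.923
v 1.601 1.843 -2.641
v 2.588 1.331 -1.696
v 1.13 3.46 -1.273
v 2.117 2.948 -0.327
v 2.903 2.892 -3.433
v 3.89 2.38 -2.487
v 2.432 4.509 -2.064
v 3.419 3.997 -1.119
v -3.396 -2.074 -3.699
v -2.918 -2.256 -3.472
v -3.726 -2.608 -2.053
v -4.204 -2.426 -2.281
v -2.928 -1.974 -3.408
v -3.736 -2.325 -1.989
v -3.064 -1.718 -3.422
v -3.872 -2.07 -2.004
v -3.289 -1.558 -3.51
v -4.097 -1.91 -2.092
v -3.542 -1.536 -3.649
v -4.351 -1.888 -2.231
v -3.757 -1.658 -3.802
v -4.565 -2.01 -2.383
v -3.874 -1.892 -3.927
v -4.682 -2.244 -2.508
v -3.864 -2.175 -3.991
v -4.672 -2.526 -2.572
v -3.728 -2.43 -3.976
v -4.536 -2.782 -2.558
v -3.503 -2.59 -3.888
v -4.311 -2.942 -2.47
v -3.249 -2.612 -3.749
v -4.058 -2.964 -2.331
v -3.035 -2.49 -3.597
v -3.843 -2.842 -2.178
f 2 4 1
f 5 2 1
f 1 4 3
f 3 5 1
f 2 8 4
f 6 2 5
f 6 8 2
f 4 8 3
f 7 5 3
f 3 8 7
f 7 6 5
f 8 6 7
f 10 12 9
f 13 10 9
f 9 12 11
f 11 13 9
f 10 16 12
f 14 10 13
f 14 16 10
f 12 16 11
f 15 13 11
f 11 16 15
f 15 14 13
f 16 14 15
f 18 17 21
f 18 21 19
f 19 21 22
f 19 22 20
f 21 17 23
f 21 23 22
f 22 23 24
f 22 24 20
f 23 17 25
f 23 25 24
f 24 25 26
f 24 26 20
f 25 17 27
f 25 27 26
f 26 27 28
f 26 28 20
f 27 17 29
f 27 29 28
f 28 29 30
f 28 30 20
f 29 17 31
f 29 31 30
f 30 31 32
f 30 32 20
f 31 17 33
f 31 33 32
f 32 33 34
f 32 34 20
f 33 17 35
f 33 35 34
f 34 35 36
f 34 36 20
f 35 17 37
f 35 37 36
f 36 37 38
f 36 38 20
f 37 17 39
f 37 39 38
f 38 39 40
f 38 40 20
f 39 17 41
f 39 41 40
f 40 41 42
f 40 42 20
f 41 17 18
f 41 18 42
f 42 18 19
f 42 19 20



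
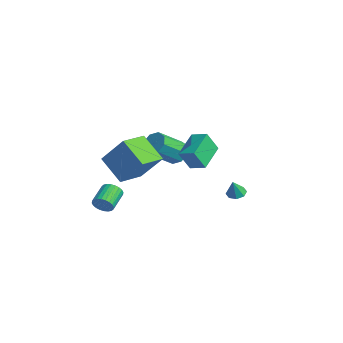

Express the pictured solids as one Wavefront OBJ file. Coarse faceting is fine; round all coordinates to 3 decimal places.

v -2.224 3.19 -4.125
v -1.677 3.372 -4.194
v -1.976 2.83 -3.115
v -1.94 3.684 -4.018
v -2.368 3.707 -3.905
v -2.712 3.426 -3.921
v -2.77 3.007 -4.056
v -2.508 2.695 -4.231
v -2.079 2.673 -4.344
v -1.735 2.953 -4.329
v -1.36 -5.082 0.696
v -0.227 -4.366 2.325
v -1.98 -3.643 0.494
v -0.846 -2.926 2.123
v 0.006 -4.654 -0.443
v 1.14 -3.937 1.186
v -0.613 -3.214 -0.645
v 0.52 -2.498 0.984
v -3.369 0.201 -0.92
v -2.637 0.086 -1.224
v -2.4 -1.416 -0.083
v -3.131 -1.301 0.22
v -2.633 0.456 -0.736
v -2.396 -1.045 0.404
v -3.06 0.677 -0.357
v -2.823 -0.824 0.784
v -3.667 0.619 -0.307
v -3.43 -0.882 0.833
v -4.1 0.316 -0.617
v -3.863 -1.186 0.524
v -4.104 -0.055 -1.104
v -3.867 -1.556 0.036
v -3.677 -0.276 -1.484
v -3.44 -1.777 -0.343
v -3.07 -0.218 -1.533
v -2.833 -1.719 -0.393
v -3.212 -4.245 -3.808
v -2.863 -4.229 -3.283
v -3.679 -3.299 -2.768
v -4.028 -3.315 -3.292
v -2.753 -4.056 -3.42
v -3.569 -3.127 -2.904
v -2.712 -3.913 -3.615
v -3.529 -2.983 -3.1
v -2.748 -3.819 -3.84
v -3.564 -2.89 -3.325
v -2.854 -3.791 -4.059
v -3.671 -2.862 -3.544
v -3.015 -3.832 -4.241
v -3.832 -2.902 -3.726
v -3.206 -3.935 -4.356
v -4.022 -3.006 -3.841
v -3.397 -4.086 -4.388
v -4.214 -3.157 -3.873
v -3.561 -4.261 -4.332
v -4.377 -3.331 -3.817
v -3.671 -4.433 -4.196
v -4.487 -3.504 -3.68
v -3.711 -4.577 -4
v -4.528 -3.647 -3.485
v -3.676 -4.67 -3.775
v -4.492 -3.741 -3.26
v -3.569 -4.698 -3.556
v -4.386 -3.769 -3.041
v -3.408 -4.658 -3.374
v -4.225 -3.728 -2.859
v -3.218 -4.554 -3.259
v -4.034 -3.625 -2.744
v -3.026 -4.403 -3.227
v -3.843 -3.474 -2.712
v -1.35 -0.04 -1.111
v -1.38 -0.705 0.086
v -2.403 1.247 -0.422
v -2.432 0.582 0.775
v -0.548 0.458 -0.815
v -0.577 -0.207 0.382
v -1.6 1.745 -0.126
v -1.63 1.08 1.071
f 2 1 4
f 2 4 3
f 4 1 5
f 4 5 3
f 5 1 6
f 5 6 3
f 6 1 7
f 6 7 3
f 7 1 8
f 7 8 3
f 8 1 9
f 8 9 3
f 9 1 10
f 9 10 3
f 10 1 2
f 10 2 3
f 12 14 11
f 15 12 11
f 11 14 13
f 13 15 11
f 12 18 14
f 16 12 15
f 16 18 12
f 14 18 13
f 17 15 13
f 13 18 17
f 17 16 15
f 18 16 17
f 20 19 23
f 20 23 21
f 21 23 24
f 21 24 22
f 23 19 25
f 23 25 24
f 24 25 26
f 24 26 22
f 25 19 27
f 25 27 26
f 26 27 28
f 26 28 22
f 27 19 29
f 27 29 28
f 28 29 30
f 28 30 22
f 29 19 31
f 29 31 30
f 30 31 32
f 30 32 22
f 31 19 33
f 31 33 32
f 32 33 34
f 32 34 22
f 33 19 35
f 33 35 34
f 34 35 36
f 34 36 22
f 35 19 20
f 35 20 36
f 36 20 21
f 36 21 22
f 38 37 41
f 38 41 39
f 39 41 42
f 39 42 40
f 41 37 43
f 41 43 42
f 42 43 44
f 42 44 40
f 43 37 45
f 43 45 44
f 44 45 46
f 44 46 40
f 45 37 47
f 45 47 46
f 46 47 48
f 46 48 40
f 47 37 49
f 47 49 48
f 48 49 50
f 48 50 40
f 49 37 51
f 49 51 50
f 50 51 52
f 50 52 40
f 51 37 53
f 51 53 52
f 52 53 54
f 52 54 40
f 53 37 55
f 53 55 54
f 54 55 56
f 54 56 40
f 55 37 57
f 55 57 56
f 56 57 58
f 56 58 40
f 57 37 59
f 57 59 58
f 58 59 60
f 58 60 40
f 59 37 61
f 59 61 60
f 60 61 62
f 60 62 40
f 61 37 63
f 61 63 62
f 62 63 64
f 62 64 40
f 63 37 65
f 63 65 64
f 64 65 66
f 64 66 40
f 65 37 67
f 65 67 66
f 66 67 68
f 66 68 40
f 67 37 69
f 67 69 68
f 68 69 70
f 68 70 40
f 69 37 38
f 69 38 70
f 70 38 39
f 70 39 40
f 72 74 71
f 75 72 71
f 71 74 73
f 73 75 71
f 72 78 74
f 76 72 75
f 76 78 72
f 74 78 73
f 77 75 73
f 73 78 77
f 77 76 75
f 78 76 77



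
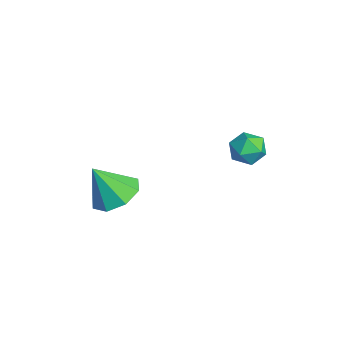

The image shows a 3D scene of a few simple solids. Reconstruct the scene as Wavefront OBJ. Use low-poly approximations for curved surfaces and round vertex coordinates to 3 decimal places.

v -3.406 -2.699 -1.162
v -2.534 -2.544 -1.002
v -3.514 -3.401 0.102
v -2.94 -2.043 -0.759
v -3.619 -1.927 -0.752
v -4.173 -2.263 -0.985
v -4.278 -2.854 -1.322
v -3.872 -3.355 -1.566
v -3.193 -3.471 -1.573
v -2.639 -3.135 -1.339
v -1.904 1.734 1.113
v -1.512 1.465 1.574
v -2.568 0.895 1.186
v -2.176 0.626 1.647
v -2.522 1.173 1.786
v -2.112 1.692 1.74
v -1.968 0.668 1.02
v -1.558 1.187 0.974
v -1.552 0.806 1.516
v -1.894 1.118 1.99
v -2.186 1.242 0.77
v -2.528 1.554 1.244
f 2 1 4
f 2 4 3
f 4 1 5
f 4 5 3
f 5 1 6
f 5 6 3
f 6 1 7
f 6 7 3
f 7 1 8
f 7 8 3
f 8 1 9
f 8 9 3
f 9 1 10
f 9 10 3
f 10 1 2
f 10 2 3
f 11 22 16
f 11 16 12
f 11 12 18
f 11 18 21
f 11 21 22
f 12 16 20
f 16 22 15
f 22 21 13
f 21 18 17
f 18 12 19
f 14 20 15
f 14 15 13
f 14 13 17
f 14 17 19
f 14 19 20
f 15 20 16
f 13 15 22
f 17 13 21
f 19 17 18
f 20 19 12



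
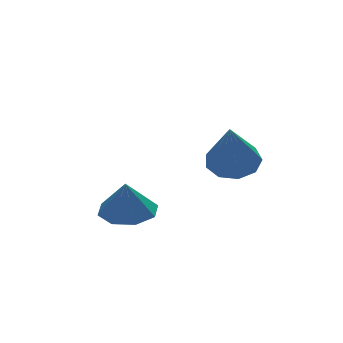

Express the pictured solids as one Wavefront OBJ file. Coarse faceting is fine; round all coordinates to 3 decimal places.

v 1.636 -0.818 1.586
v 2.409 -1.214 1.633
v 1.104 -1.642 3.374
v 2.439 -0.678 1.889
v 2.094 -0.207 2.003
v 1.534 -0.022 1.922
v 1.022 -0.209 1.684
v 0.797 -0.681 1.399
v 0.965 -1.217 1.202
v 1.446 -1.566 1.184
v 2.017 -1.565 1.354
v -0.55 2.217 -1.612
v 0.232 2.788 -1.46
v -0.69 2.063 -0.308
v -0.409 3.178 -1.483
v -1.132 3.005 -1.581
v -1.514 2.37 -1.697
v -1.332 1.646 -1.763
v -0.692 1.256 -1.741
v 0.032 1.429 -1.643
v 0.414 2.064 -1.527
f 2 1 4
f 2 4 3
f 4 1 5
f 4 5 3
f 5 1 6
f 5 6 3
f 6 1 7
f 6 7 3
f 7 1 8
f 7 8 3
f 8 1 9
f 8 9 3
f 9 1 10
f 9 10 3
f 10 1 11
f 10 11 3
f 11 1 2
f 11 2 3
f 13 12 15
f 13 15 14
f 15 12 16
f 15 16 14
f 16 12 17
f 16 17 14
f 17 12 18
f 17 18 14
f 18 12 19
f 18 19 14
f 19 12 20
f 19 20 14
f 20 12 21
f 20 21 14
f 21 12 13
f 21 13 14



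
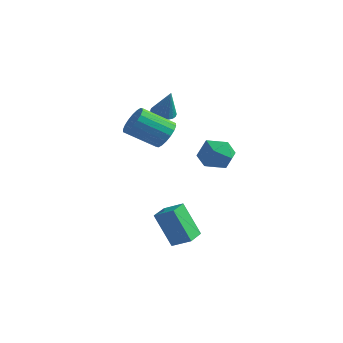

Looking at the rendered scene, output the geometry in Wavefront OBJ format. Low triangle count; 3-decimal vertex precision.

v -1.795 0.355 1.526
v -1.201 0.405 1.242
v -1.065 0.145 3.014
v -1.25 0.651 1.301
v -1.382 0.852 1.394
v -1.576 0.977 1.507
v -1.804 1.008 1.623
v -2.031 0.939 1.724
v -2.221 0.781 1.796
v -2.347 0.558 1.826
v -2.388 0.304 1.81
v -2.34 0.058 1.752
v -2.208 -0.142 1.659
v -2.013 -0.268 1.546
v -1.786 -0.298 1.43
v -1.559 -0.229 1.328
v -1.369 -0.071 1.257
v -1.243 0.152 1.227
v 0.171 -1.467 0.901
v 0.895 -1.894 1.121
v -0.126 -3.101 2.139
v -0.851 -2.673 1.919
v 0.863 -1.63 1.402
v -0.158 -2.836 2.42
v 0.693 -1.333 1.584
v -0.328 -2.54 2.602
v 0.42 -1.063 1.63
v -0.601 -2.269 2.648
v 0.097 -0.872 1.532
v -0.924 -2.079 2.55
v -0.211 -0.8 1.309
v -1.232 -2.006 2.327
v -0.443 -0.859 1.005
v -1.465 -2.066 2.023
v -0.554 -1.039 0.681
v -1.575 -2.246 1.699
v -0.522 -1.304 0.4
v -1.543 -2.51 1.418
v -0.352 -1.6 0.218
v -1.373 -2.807 1.236
v -0.079 -1.871 0.172
v -1.1 -3.077 1.19
v 0.244 -2.061 0.27
v -0.777 -3.268 1.288
v 0.552 -2.134 0.493
v -0.469 -3.34 1.511
v 0.785 -2.074 0.797
v -0.237 -3.281 1.815
v 2.382 -1.44 0.46
v 2.928 -0.721 0.934
v 3.772 -2.119 -0.114
v 4.318 -1.4 0.36
v 3.825 -2.106 0.904
v 2.965 -1.687 1.259
v 3.735 -1.153 -0.439
v 2.875 -0.734 -0.084
v 3.764 -0.543 0.378
v 3.82 -1.133 1.208
v 2.88 -1.707 -0.388
v 2.936 -2.297 0.442
v 2.868 -3.876 -4.909
v 2.073 -4.236 -3.087
v 2.435 -2.768 -4.879
v 1.64 -3.127 -3.057
v 3.78 -3.533 -4.443
v 2.985 -3.892 -2.621
v 3.347 -2.424 -4.413
v 2.552 -2.784 -2.591
f 2 1 4
f 2 4 3
f 4 1 5
f 4 5 3
f 5 1 6
f 5 6 3
f 6 1 7
f 6 7 3
f 7 1 8
f 7 8 3
f 8 1 9
f 8 9 3
f 9 1 10
f 9 10 3
f 10 1 11
f 10 11 3
f 11 1 12
f 11 12 3
f 12 1 13
f 12 13 3
f 13 1 14
f 13 14 3
f 14 1 15
f 14 15 3
f 15 1 16
f 15 16 3
f 16 1 17
f 16 17 3
f 17 1 18
f 17 18 3
f 18 1 2
f 18 2 3
f 20 19 23
f 20 23 21
f 21 23 24
f 21 24 22
f 23 19 25
f 23 25 24
f 24 25 26
f 24 26 22
f 25 19 27
f 25 27 26
f 26 27 28
f 26 28 22
f 27 19 29
f 27 29 28
f 28 29 30
f 28 30 22
f 29 19 31
f 29 31 30
f 30 31 32
f 30 32 22
f 31 19 33
f 31 33 32
f 32 33 34
f 32 34 22
f 33 19 35
f 33 35 34
f 34 35 36
f 34 36 22
f 35 19 37
f 35 37 36
f 36 37 38
f 36 38 22
f 37 19 39
f 37 39 38
f 38 39 40
f 38 40 22
f 39 19 41
f 39 41 40
f 40 41 42
f 40 42 22
f 41 19 43
f 41 43 42
f 42 43 44
f 42 44 22
f 43 19 45
f 43 45 44
f 44 45 46
f 44 46 22
f 45 19 47
f 45 47 46
f 46 47 48
f 46 48 22
f 47 19 20
f 47 20 48
f 48 20 21
f 48 21 22
f 49 60 54
f 49 54 50
f 49 50 56
f 49 56 59
f 49 59 60
f 50 54 58
f 54 60 53
f 60 59 51
f 59 56 55
f 56 50 57
f 52 58 53
f 52 53 51
f 52 51 55
f 52 55 57
f 52 57 58
f 53 58 54
f 51 53 60
f 55 51 59
f 57 55 56
f 58 57 50
f 62 64 61
f 65 62 61
f 61 64 63
f 63 65 61
f 62 68 64
f 66 62 65
f 66 68 62
f 64 68 63
f 67 65 63
f 63 68 67
f 67 66 65
f 68 66 67



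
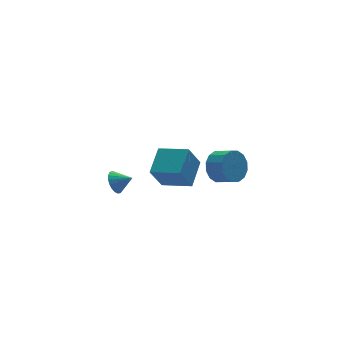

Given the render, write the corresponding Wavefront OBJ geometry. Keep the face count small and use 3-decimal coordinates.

v -1.279 -4.494 3.171
v -0.179 -3.323 3.96
v -2.4 -3.153 2.742
v -1.3 -1.982 3.531
v -0.46 -4.278 1.709
v 0.64 -3.107 2.498
v -1.581 -2.937 1.28
v -0.481 -1.766 2.069
v -1.03 4.162 -3.454
v -0.528 4.245 -4.097
v -0.25 3.538 -2.926
v -0.443 4.513 -3.906
v -0.459 4.722 -3.636
v -0.574 4.833 -3.335
v -0.767 4.828 -3.055
v -1.006 4.708 -2.843
v -1.25 4.494 -2.737
v -1.455 4.222 -2.755
v -1.587 3.94 -2.894
v -1.622 3.697 -3.13
v -1.555 3.533 -3.422
v -1.398 3.479 -3.719
v -1.176 3.542 -3.971
v -0.93 3.713 -4.133
v -0.701 3.962 -4.178
v 2.635 -1.499 0.419
v 3.148 -0.868 1.13
v 3.637 -1.829 1.631
v 3.125 -2.461 0.921
v 2.659 -0.99 1.372
v 3.149 -1.952 1.873
v 2.164 -1.25 1.358
v 2.653 -2.211 1.86
v 1.795 -1.576 1.093
v 2.285 -2.537 1.595
v 1.651 -1.881 0.648
v 2.141 -2.843 1.149
v 1.771 -2.084 0.141
v 2.261 -3.046 0.642
v 2.123 -2.131 -0.291
v 2.612 -3.092 0.21
v 2.611 -2.008 -0.533
v 3.101 -2.97 -0.032
v 3.107 -1.749 -0.52
v 3.596 -2.71 -0.018
v 3.475 -1.423 -0.255
v 3.965 -2.384 0.247
v 3.619 -1.117 0.191
v 4.109 -2.079 0.692
v 3.499 -0.914 0.698
v 3.989 -1.876 1.199
f 2 4 1
f 5 2 1
f 1 4 3
f 3 5 1
f 2 8 4
f 6 2 5
f 6 8 2
f 4 8 3
f 7 5 3
f 3 8 7
f 7 6 5
f 8 6 7
f 10 9 12
f 10 12 11
f 12 9 13
f 12 13 11
f 13 9 14
f 13 14 11
f 14 9 15
f 14 15 11
f 15 9 16
f 15 16 11
f 16 9 17
f 16 17 11
f 17 9 18
f 17 18 11
f 18 9 19
f 18 19 11
f 19 9 20
f 19 20 11
f 20 9 21
f 20 21 11
f 21 9 22
f 21 22 11
f 22 9 23
f 22 23 11
f 23 9 24
f 23 24 11
f 24 9 25
f 24 25 11
f 25 9 10
f 25 10 11
f 27 26 30
f 27 30 28
f 28 30 31
f 28 31 29
f 30 26 32
f 30 32 31
f 31 32 33
f 31 33 29
f 32 26 34
f 32 34 33
f 33 34 35
f 33 35 29
f 34 26 36
f 34 36 35
f 35 36 37
f 35 37 29
f 36 26 38
f 36 38 37
f 37 38 39
f 37 39 29
f 38 26 40
f 38 40 39
f 39 40 41
f 39 41 29
f 40 26 42
f 40 42 41
f 41 42 43
f 41 43 29
f 42 26 44
f 42 44 43
f 43 44 45
f 43 45 29
f 44 26 46
f 44 46 45
f 45 46 47
f 45 47 29
f 46 26 48
f 46 48 47
f 47 48 49
f 47 49 29
f 48 26 50
f 48 50 49
f 49 50 51
f 49 51 29
f 50 26 27
f 50 27 51
f 51 27 28
f 51 28 29



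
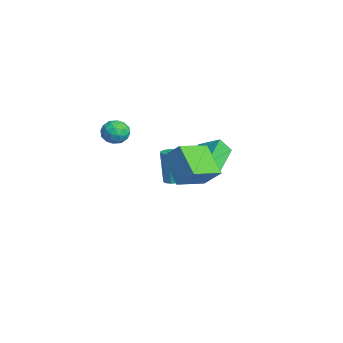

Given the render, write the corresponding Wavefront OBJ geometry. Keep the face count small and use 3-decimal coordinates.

v 1.315 1.812 -0.518
v 1.964 2.588 0.507
v 2.844 2.286 -1.846
v 3.493 3.062 -0.821
v 2.347 0.158 0.081
v 2.996 0.934 1.106
v 3.876 0.632 -1.247
v 4.525 1.408 -0.222
v -2.396 2.924 -4.136
v -2.386 2.247 -3.244
v -4.144 3.965 -3.326
v -4.134 3.287 -2.434
v -1.426 3.953 -3.366
v -1.416 3.275 -2.474
v -3.174 4.993 -2.556
v -3.164 4.316 -1.664
v -3.567 1.764 -4.911
v -3.044 1.545 -4.845
v -3.371 1.417 -2.683
v -3.893 1.636 -2.749
v -3.013 1.864 -4.821
v -3.339 1.736 -2.659
v -3.157 2.151 -4.826
v -3.484 2.023 -2.664
v -3.431 2.315 -4.858
v -3.758 2.187 -2.696
v -3.748 2.304 -4.906
v -4.075 2.176 -2.745
v -4.008 2.122 -4.956
v -4.335 1.994 -2.795
v -4.127 1.826 -4.992
v -4.454 1.698 -2.83
v -4.069 1.511 -5.002
v -4.396 1.382 -2.84
v -3.851 1.275 -4.983
v -4.178 1.147 -2.821
v -3.543 1.195 -4.941
v -3.87 1.067 -2.779
v -3.242 1.296 -4.89
v -3.569 1.168 -2.728
v -2.618 -0.835 -0.017
v -2.218 -1.431 0.48
v -2.822 -1.809 -1.02
v -2.422 -2.405 -0.523
v -3.202 -2.093 -0.287
v -3.076 -1.491 0.332
v -1.964 -1.749 -0.872
v -1.838 -1.147 -0.253
v -1.814 -1.996 -0.049
v -2.579 -2.208 0.313
v -2.461 -1.032 -0.853
v -3.226 -1.244 -0.491
v -2.4 -1.048 0.319
v -2.64 -2.192 -0.859
v -3.098 -2.009 -0.721
v -2.863 -2.359 -0.428
v -2.905 -1.083 0.233
v -2.669 -1.433 0.525
v -3.248 -1.822 0.074
v -2.371 -1.807 -1.065
v -2.135 -2.157 -0.773
v -2.177 -0.881 -0.112
v -1.942 -1.231 0.181
v -1.792 -1.418 -0.614
v -1.927 -1.73 0.301
v -2.047 -2.302 -0.288
v -1.778 -1.917 -0.494
v -1.704 -1.563 -0.13
v -2.377 -1.854 0.513
v -2.497 -2.427 -0.076
v -2.956 -2.243 0.063
v -2.882 -1.89 0.427
v -2.139 -2.186 0.203
v -2.543 -0.813 -0.464
v -2.663 -1.386 -1.053
v -2.158 -1.35 -0.967
v -2.084 -0.997 -0.603
v -2.993 -0.938 -0.252
v -3.113 -1.51 -0.841
v -3.336 -1.677 -0.41
v -3.262 -1.323 -0.046
v -2.901 -1.054 -0.743
f 2 4 1
f 5 2 1
f 1 4 3
f 3 5 1
f 2 8 4
f 6 2 5
f 6 8 2
f 4 8 3
f 7 5 3
f 3 8 7
f 7 6 5
f 8 6 7
f 10 12 9
f 13 10 9
f 9 12 11
f 11 13 9
f 10 16 12
f 14 10 13
f 14 16 10
f 12 16 11
f 15 13 11
f 11 16 15
f 15 14 13
f 16 14 15
f 18 17 21
f 18 21 19
f 19 21 22
f 19 22 20
f 21 17 23
f 21 23 22
f 22 23 24
f 22 24 20
f 23 17 25
f 23 25 24
f 24 25 26
f 24 26 20
f 25 17 27
f 25 27 26
f 26 27 28
f 26 28 20
f 27 17 29
f 27 29 28
f 28 29 30
f 28 30 20
f 29 17 31
f 29 31 30
f 30 31 32
f 30 32 20
f 31 17 33
f 31 33 32
f 32 33 34
f 32 34 20
f 33 17 35
f 33 35 34
f 34 35 36
f 34 36 20
f 35 17 37
f 35 37 36
f 36 37 38
f 36 38 20
f 37 17 39
f 37 39 38
f 38 39 40
f 38 40 20
f 39 17 18
f 39 18 40
f 40 18 19
f 40 19 20
f 41 78 57
f 78 52 81
f 57 81 46
f 78 81 57
f 41 57 53
f 57 46 58
f 53 58 42
f 57 58 53
f 41 53 62
f 53 42 63
f 62 63 48
f 53 63 62
f 41 62 74
f 62 48 77
f 74 77 51
f 62 77 74
f 41 74 78
f 74 51 82
f 78 82 52
f 74 82 78
f 42 58 69
f 58 46 72
f 69 72 50
f 58 72 69
f 46 81 59
f 81 52 80
f 59 80 45
f 81 80 59
f 52 82 79
f 82 51 75
f 79 75 43
f 82 75 79
f 51 77 76
f 77 48 64
f 76 64 47
f 77 64 76
f 48 63 68
f 63 42 65
f 68 65 49
f 63 65 68
f 44 70 56
f 70 50 71
f 56 71 45
f 70 71 56
f 44 56 54
f 56 45 55
f 54 55 43
f 56 55 54
f 44 54 61
f 54 43 60
f 61 60 47
f 54 60 61
f 44 61 66
f 61 47 67
f 66 67 49
f 61 67 66
f 44 66 70
f 66 49 73
f 70 73 50
f 66 73 70
f 45 71 59
f 71 50 72
f 59 72 46
f 71 72 59
f 43 55 79
f 55 45 80
f 79 80 52
f 55 80 79
f 47 60 76
f 60 43 75
f 76 75 51
f 60 75 76
f 49 67 68
f 67 47 64
f 68 64 48
f 67 64 68
f 50 73 69
f 73 49 65
f 69 65 42
f 73 65 69



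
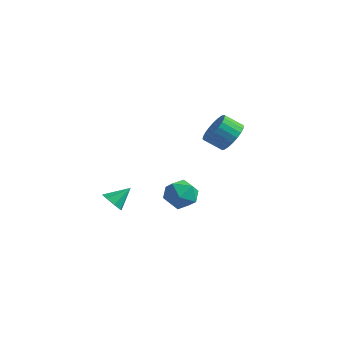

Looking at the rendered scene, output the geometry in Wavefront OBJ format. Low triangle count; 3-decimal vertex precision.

v 1.105 2.25 1.606
v 1.657 2.331 2.338
v 0.867 1.872 2.985
v 0.315 1.79 2.254
v 1.482 2.644 2.347
v 0.692 2.185 2.994
v 1.25 2.898 2.243
v 0.46 2.438 2.891
v 0.996 3.052 2.042
v 0.206 2.593 2.69
v 0.758 3.085 1.775
v -0.032 2.625 2.423
v 0.573 2.99 1.483
v -0.217 2.531 2.13
v 0.469 2.783 1.209
v -0.321 2.323 1.856
v 0.462 2.494 0.995
v -0.328 2.035 1.643
v 0.553 2.168 0.875
v -0.237 1.709 1.522
v 0.728 1.855 0.866
v -0.062 1.396 1.513
v 0.96 1.602 0.969
v 0.17 1.142 1.617
v 1.214 1.447 1.17
v 0.424 0.988 1.818
v 1.452 1.415 1.437
v 0.662 0.955 2.085
v 1.637 1.509 1.73
v 0.847 1.05 2.377
v 1.741 1.717 2.004
v 0.951 1.257 2.651
v 1.748 2.005 2.217
v 0.958 1.546 2.865
v -1.108 -4.402 -0.598
v -0.719 -4.187 -1.086
v -0.652 -3.558 0.138
v -1.167 -3.953 -1.078
v -1.58 -3.982 -0.789
v -1.717 -4.257 -0.388
v -1.497 -4.617 -0.11
v -1.05 -4.852 -0.118
v -0.637 -4.823 -0.408
v -0.5 -4.548 -0.808
v 0.24 -0.569 -0.354
v 1.086 -1.036 -0.303
v -0.086 -1.304 -1.697
v 0.76 -1.771 -1.646
v 0.056 -1.976 -1.015
v 0.258 -1.522 -0.185
v 0.742 -0.818 -1.815
v 0.944 -0.364 -0.985
v 1.396 -1.19 -1.206
v 0.972 -1.905 -0.712
v 0.028 -0.435 -1.288
v -0.396 -1.15 -0.794
f 2 1 5
f 2 5 3
f 3 5 6
f 3 6 4
f 5 1 7
f 5 7 6
f 6 7 8
f 6 8 4
f 7 1 9
f 7 9 8
f 8 9 10
f 8 10 4
f 9 1 11
f 9 11 10
f 10 11 12
f 10 12 4
f 11 1 13
f 11 13 12
f 12 13 14
f 12 14 4
f 13 1 15
f 13 15 14
f 14 15 16
f 14 16 4
f 15 1 17
f 15 17 16
f 16 17 18
f 16 18 4
f 17 1 19
f 17 19 18
f 18 19 20
f 18 20 4
f 19 1 21
f 19 21 20
f 20 21 22
f 20 22 4
f 21 1 23
f 21 23 22
f 22 23 24
f 22 24 4
f 23 1 25
f 23 25 24
f 24 25 26
f 24 26 4
f 25 1 27
f 25 27 26
f 26 27 28
f 26 28 4
f 27 1 29
f 27 29 28
f 28 29 30
f 28 30 4
f 29 1 31
f 29 31 30
f 30 31 32
f 30 32 4
f 31 1 33
f 31 33 32
f 32 33 34
f 32 34 4
f 33 1 2
f 33 2 34
f 34 2 3
f 34 3 4
f 36 35 38
f 36 38 37
f 38 35 39
f 38 39 37
f 39 35 40
f 39 40 37
f 40 35 41
f 40 41 37
f 41 35 42
f 41 42 37
f 42 35 43
f 42 43 37
f 43 35 44
f 43 44 37
f 44 35 36
f 44 36 37
f 45 56 50
f 45 50 46
f 45 46 52
f 45 52 55
f 45 55 56
f 46 50 54
f 50 56 49
f 56 55 47
f 55 52 51
f 52 46 53
f 48 54 49
f 48 49 47
f 48 47 51
f 48 51 53
f 48 53 54
f 49 54 50
f 47 49 56
f 51 47 55
f 53 51 52
f 54 53 46



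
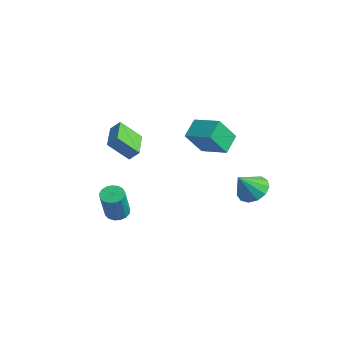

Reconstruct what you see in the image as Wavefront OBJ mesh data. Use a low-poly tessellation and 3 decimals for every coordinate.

v -2.025 -2.627 3.066
v -1.675 -2.176 3.641
v -1.405 -1.578 1.866
v -1.055 -1.127 2.441
v -0.365 -3.753 2.939
v -0.015 -3.302 3.514
v 0.255 -2.704 1.739
v 0.605 -2.253 2.314
v 0.206 -3.485 -2.34
v 0.773 -3.026 -2.364
v 1.382 -3.677 -0.363
v 0.814 -4.135 -0.34
v 0.516 -2.834 -2.223
v 1.125 -3.485 -0.223
v 0.189 -2.792 -2.11
v 0.798 -3.443 -0.109
v -0.135 -2.908 -2.049
v 0.474 -3.559 -0.049
v -0.381 -3.157 -2.055
v 0.228 -3.808 -0.055
v -0.492 -3.48 -2.126
v 0.116 -4.131 -0.126
v -0.444 -3.804 -2.247
v 0.165 -4.455 -0.246
v -0.247 -4.056 -2.388
v 0.362 -4.707 -0.388
v 0.054 -4.176 -2.519
v 0.663 -4.827 -0.519
v 0.39 -4.138 -2.609
v 0.999 -4.789 -0.608
v 0.683 -3.95 -2.637
v 1.292 -4.601 -0.637
v 0.867 -3.656 -2.597
v 1.476 -4.307 -0.597
v 0.899 -3.322 -2.499
v 1.508 -3.973 -0.498
v 2.971 3.79 -1.373
v 3.947 3.478 -1.643
v 3.009 2.73 -0.007
v 4.015 3.948 -1.28
v 3.751 4.368 -0.947
v 3.239 4.604 -0.749
v 2.642 4.582 -0.75
v 2.15 4.308 -0.948
v 1.918 3.87 -1.281
v 2.02 3.407 -1.644
v 2.425 3.065 -1.92
v 3.002 2.953 -2.023
v 3.57 3.107 -1.92
v 0.032 2.791 1.962
v 0.019 1.682 3.529
v 1.643 3.458 2.447
v 1.63 2.349 4.014
v 0.67 1.771 1.246
v 0.657 0.662 2.813
v 2.281 2.438 1.731
v 2.268 1.329 3.298
f 2 4 1
f 5 2 1
f 1 4 3
f 3 5 1
f 2 8 4
f 6 2 5
f 6 8 2
f 4 8 3
f 7 5 3
f 3 8 7
f 7 6 5
f 8 6 7
f 10 9 13
f 10 13 11
f 11 13 14
f 11 14 12
f 13 9 15
f 13 15 14
f 14 15 16
f 14 16 12
f 15 9 17
f 15 17 16
f 16 17 18
f 16 18 12
f 17 9 19
f 17 19 18
f 18 19 20
f 18 20 12
f 19 9 21
f 19 21 20
f 20 21 22
f 20 22 12
f 21 9 23
f 21 23 22
f 22 23 24
f 22 24 12
f 23 9 25
f 23 25 24
f 24 25 26
f 24 26 12
f 25 9 27
f 25 27 26
f 26 27 28
f 26 28 12
f 27 9 29
f 27 29 28
f 28 29 30
f 28 30 12
f 29 9 31
f 29 31 30
f 30 31 32
f 30 32 12
f 31 9 33
f 31 33 32
f 32 33 34
f 32 34 12
f 33 9 35
f 33 35 34
f 34 35 36
f 34 36 12
f 35 9 10
f 35 10 36
f 36 10 11
f 36 11 12
f 38 37 40
f 38 40 39
f 40 37 41
f 40 41 39
f 41 37 42
f 41 42 39
f 42 37 43
f 42 43 39
f 43 37 44
f 43 44 39
f 44 37 45
f 44 45 39
f 45 37 46
f 45 46 39
f 46 37 47
f 46 47 39
f 47 37 48
f 47 48 39
f 48 37 49
f 48 49 39
f 49 37 38
f 49 38 39
f 51 53 50
f 54 51 50
f 50 53 52
f 52 54 50
f 51 57 53
f 55 51 54
f 55 57 51
f 53 57 52
f 56 54 52
f 52 57 56
f 56 55 54
f 57 55 56



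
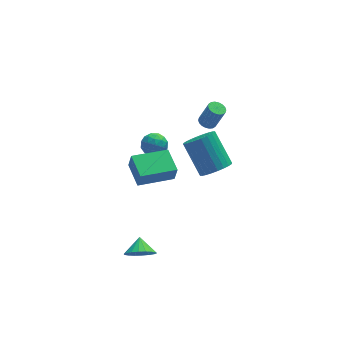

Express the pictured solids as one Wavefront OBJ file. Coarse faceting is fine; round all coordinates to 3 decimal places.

v 1.905 -0.765 -0.459
v 2.606 -0.201 -0.731
v 2.035 1.25 0.807
v 1.335 0.685 1.079
v 2.332 -0.083 -0.945
v 1.761 1.368 0.593
v 1.993 -0.069 -1.084
v 1.422 1.382 0.454
v 1.641 -0.16 -1.128
v 1.07 1.29 0.41
v 1.329 -0.344 -1.07
v 0.758 1.107 0.468
v 1.104 -0.592 -0.919
v 0.534 0.859 0.618
v 1.002 -0.867 -0.699
v 0.431 0.584 0.839
v 1.037 -1.126 -0.441
v 0.467 0.325 1.097
v 1.205 -1.33 -0.187
v 0.634 0.121 1.351
v 1.479 -1.448 0.027
v 0.908 0.003 1.565
v 1.818 -1.462 0.166
v 1.247 -0.011 1.704
v 2.17 -1.37 0.21
v 1.599 0.08 1.748
v 2.482 -1.187 0.152
v 1.911 0.264 1.69
v 2.706 -0.939 0.002
v 2.136 0.512 1.539
v 2.809 -0.664 -0.219
v 2.238 0.787 1.319
v 2.773 -0.405 -0.477
v 2.203 1.046 1.061
v 2.694 4.049 -1.208
v 3.19 4.178 -1.378
v 3.702 4 -0.023
v 3.206 3.871 0.148
v 3.098 4.391 -1.315
v 3.61 4.213 0.04
v 2.925 4.536 -1.231
v 3.438 4.358 0.124
v 2.707 4.585 -1.143
v 3.22 4.407 0.213
v 2.487 4.527 -1.067
v 2.999 4.349 0.289
v 2.307 4.375 -1.019
v 2.819 4.197 0.337
v 2.204 4.158 -1.008
v 2.716 3.98 0.347
v 2.198 3.92 -1.037
v 2.71 3.742 0.318
v 2.29 3.707 -1.1
v 2.802 3.529 0.255
v 2.462 3.562 -1.184
v 2.975 3.384 0.171
v 2.68 3.513 -1.273
v 3.193 3.335 0.083
v 2.901 3.571 -1.349
v 3.413 3.393 0.007
v 3.081 3.723 -1.397
v 3.593 3.545 -0.041
v 3.184 3.94 -1.407
v 3.696 3.762 -0.052
v -2.869 -2.933 1.649
v -2.754 -3.126 2.613
v -3.013 -1.472 1.957
v -2.898 -1.665 2.922
v -0.862 -2.695 1.458
v -0.747 -2.888 2.423
v -1.006 -1.234 1.767
v -0.891 -1.427 2.731
v -1.216 3.297 -1.804
v -0.58 3.771 -1.641
v -0.58 2.269 -1.299
v 0.056 2.743 -1.136
v -0.635 2.837 -0.724
v -1.028 3.472 -1.037
v -0.132 2.568 -1.903
v -0.525 3.203 -2.216
v 0.09 3.32 -1.702
v -0.221 3.486 -0.974
v -0.939 2.554 -1.966
v -1.25 2.72 -1.238
v -0.954 3.624 -1.767
v -0.206 2.416 -1.173
v -0.613 2.471 -0.931
v -0.239 2.749 -0.835
v -1.217 3.449 -1.412
v -0.843 3.727 -1.316
v -0.876 3.178 -0.777
v -0.317 2.313 -1.624
v 0.057 2.591 -1.528
v -0.921 3.291 -2.105
v -0.547 3.569 -2.009
v -0.284 2.862 -2.163
v -0.186 3.638 -1.707
v 0.188 3.033 -1.41
v 0.077 2.931 -1.861
v -0.154 3.304 -2.045
v -0.369 3.735 -1.279
v 0.005 3.131 -0.982
v -0.401 3.186 -0.74
v -0.632 3.56 -0.923
v 0.025 3.47 -1.315
v -1.165 2.909 -1.958
v -0.791 2.305 -1.661
v -0.528 2.48 -2.017
v -0.759 2.854 -2.2
v -1.348 3.007 -1.53
v -0.974 2.402 -1.233
v -1.006 2.736 -0.895
v -1.237 3.109 -1.079
v -1.185 2.57 -1.625
v -2.999 -3.909 -3.431
v -2.229 -4.221 -3.174
v -2.841 -3.071 -2.889
v -2.14 -4.028 -3.498
v -2.222 -3.812 -3.808
v -2.457 -3.615 -4.044
v -2.8 -3.476 -4.159
v -3.182 -3.423 -4.129
v -3.528 -3.466 -3.961
v -3.77 -3.597 -3.688
v -3.859 -3.789 -3.364
v -3.777 -4.006 -3.053
v -3.542 -4.203 -2.817
v -3.199 -4.342 -2.703
v -2.817 -4.395 -2.733
v -2.47 -4.352 -2.901
f 2 1 5
f 2 5 3
f 3 5 6
f 3 6 4
f 5 1 7
f 5 7 6
f 6 7 8
f 6 8 4
f 7 1 9
f 7 9 8
f 8 9 10
f 8 10 4
f 9 1 11
f 9 11 10
f 10 11 12
f 10 12 4
f 11 1 13
f 11 13 12
f 12 13 14
f 12 14 4
f 13 1 15
f 13 15 14
f 14 15 16
f 14 16 4
f 15 1 17
f 15 17 16
f 16 17 18
f 16 18 4
f 17 1 19
f 17 19 18
f 18 19 20
f 18 20 4
f 19 1 21
f 19 21 20
f 20 21 22
f 20 22 4
f 21 1 23
f 21 23 22
f 22 23 24
f 22 24 4
f 23 1 25
f 23 25 24
f 24 25 26
f 24 26 4
f 25 1 27
f 25 27 26
f 26 27 28
f 26 28 4
f 27 1 29
f 27 29 28
f 28 29 30
f 28 30 4
f 29 1 31
f 29 31 30
f 30 31 32
f 30 32 4
f 31 1 33
f 31 33 32
f 32 33 34
f 32 34 4
f 33 1 2
f 33 2 34
f 34 2 3
f 34 3 4
f 36 35 39
f 36 39 37
f 37 39 40
f 37 40 38
f 39 35 41
f 39 41 40
f 40 41 42
f 40 42 38
f 41 35 43
f 41 43 42
f 42 43 44
f 42 44 38
f 43 35 45
f 43 45 44
f 44 45 46
f 44 46 38
f 45 35 47
f 45 47 46
f 46 47 48
f 46 48 38
f 47 35 49
f 47 49 48
f 48 49 50
f 48 50 38
f 49 35 51
f 49 51 50
f 50 51 52
f 50 52 38
f 51 35 53
f 51 53 52
f 52 53 54
f 52 54 38
f 53 35 55
f 53 55 54
f 54 55 56
f 54 56 38
f 55 35 57
f 55 57 56
f 56 57 58
f 56 58 38
f 57 35 59
f 57 59 58
f 58 59 60
f 58 60 38
f 59 35 61
f 59 61 60
f 60 61 62
f 60 62 38
f 61 35 63
f 61 63 62
f 62 63 64
f 62 64 38
f 63 35 36
f 63 36 64
f 64 36 37
f 64 37 38
f 66 68 65
f 69 66 65
f 65 68 67
f 67 69 65
f 66 72 68
f 70 66 69
f 70 72 66
f 68 72 67
f 71 69 67
f 67 72 71
f 71 70 69
f 72 70 71
f 73 110 89
f 110 84 113
f 89 113 78
f 110 113 89
f 73 89 85
f 89 78 90
f 85 90 74
f 89 90 85
f 73 85 94
f 85 74 95
f 94 95 80
f 85 95 94
f 73 94 106
f 94 80 109
f 106 109 83
f 94 109 106
f 73 106 110
f 106 83 114
f 110 114 84
f 106 114 110
f 74 90 101
f 90 78 104
f 101 104 82
f 90 104 101
f 78 113 91
f 113 84 112
f 91 112 77
f 113 112 91
f 84 114 111
f 114 83 107
f 111 107 75
f 114 107 111
f 83 109 108
f 109 80 96
f 108 96 79
f 109 96 108
f 80 95 100
f 95 74 97
f 100 97 81
f 95 97 100
f 76 102 88
f 102 82 103
f 88 103 77
f 102 103 88
f 76 88 86
f 88 77 87
f 86 87 75
f 88 87 86
f 76 86 93
f 86 75 92
f 93 92 79
f 86 92 93
f 76 93 98
f 93 79 99
f 98 99 81
f 93 99 98
f 76 98 102
f 98 81 105
f 102 105 82
f 98 105 102
f 77 103 91
f 103 82 104
f 91 104 78
f 103 104 91
f 75 87 111
f 87 77 112
f 111 112 84
f 87 112 111
f 79 92 108
f 92 75 107
f 108 107 83
f 92 107 108
f 81 99 100
f 99 79 96
f 100 96 80
f 99 96 100
f 82 105 101
f 105 81 97
f 101 97 74
f 105 97 101
f 116 115 118
f 116 118 117
f 118 115 119
f 118 119 117
f 119 115 120
f 119 120 117
f 120 115 121
f 120 121 117
f 121 115 122
f 121 122 117
f 122 115 123
f 122 123 117
f 123 115 124
f 123 124 117
f 124 115 125
f 124 125 117
f 125 115 126
f 125 126 117
f 126 115 127
f 126 127 117
f 127 115 128
f 127 128 117
f 128 115 129
f 128 129 117
f 129 115 130
f 129 130 117
f 130 115 116
f 130 116 117

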